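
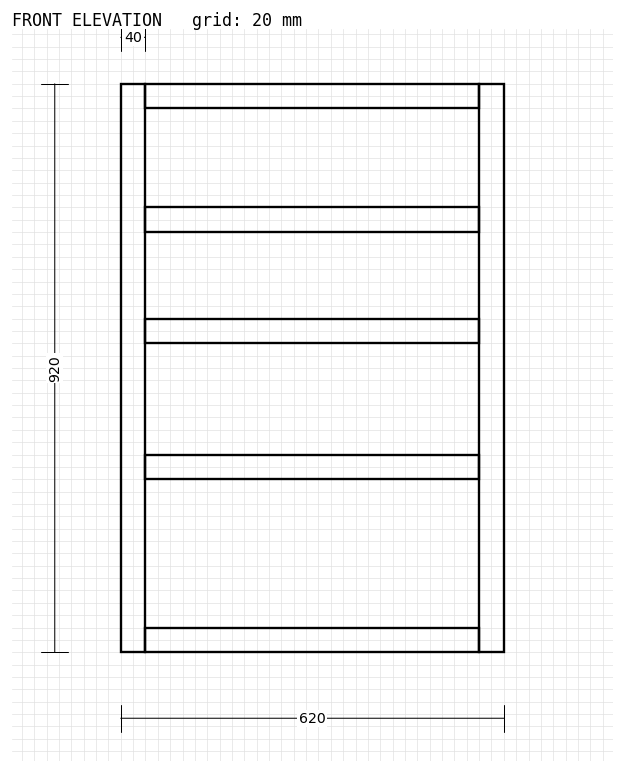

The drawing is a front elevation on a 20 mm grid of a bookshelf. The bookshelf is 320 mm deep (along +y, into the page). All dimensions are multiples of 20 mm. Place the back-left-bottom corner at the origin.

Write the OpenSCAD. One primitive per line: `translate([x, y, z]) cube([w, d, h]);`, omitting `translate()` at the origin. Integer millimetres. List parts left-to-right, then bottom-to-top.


cube([40, 320, 920]);
translate([40, 0, 0]) cube([540, 320, 40]);
translate([40, 0, 280]) cube([540, 320, 40]);
translate([40, 0, 500]) cube([540, 320, 40]);
translate([40, 0, 680]) cube([540, 320, 40]);
translate([40, 0, 880]) cube([540, 320, 40]);
translate([580, 0, 0]) cube([40, 320, 920]);


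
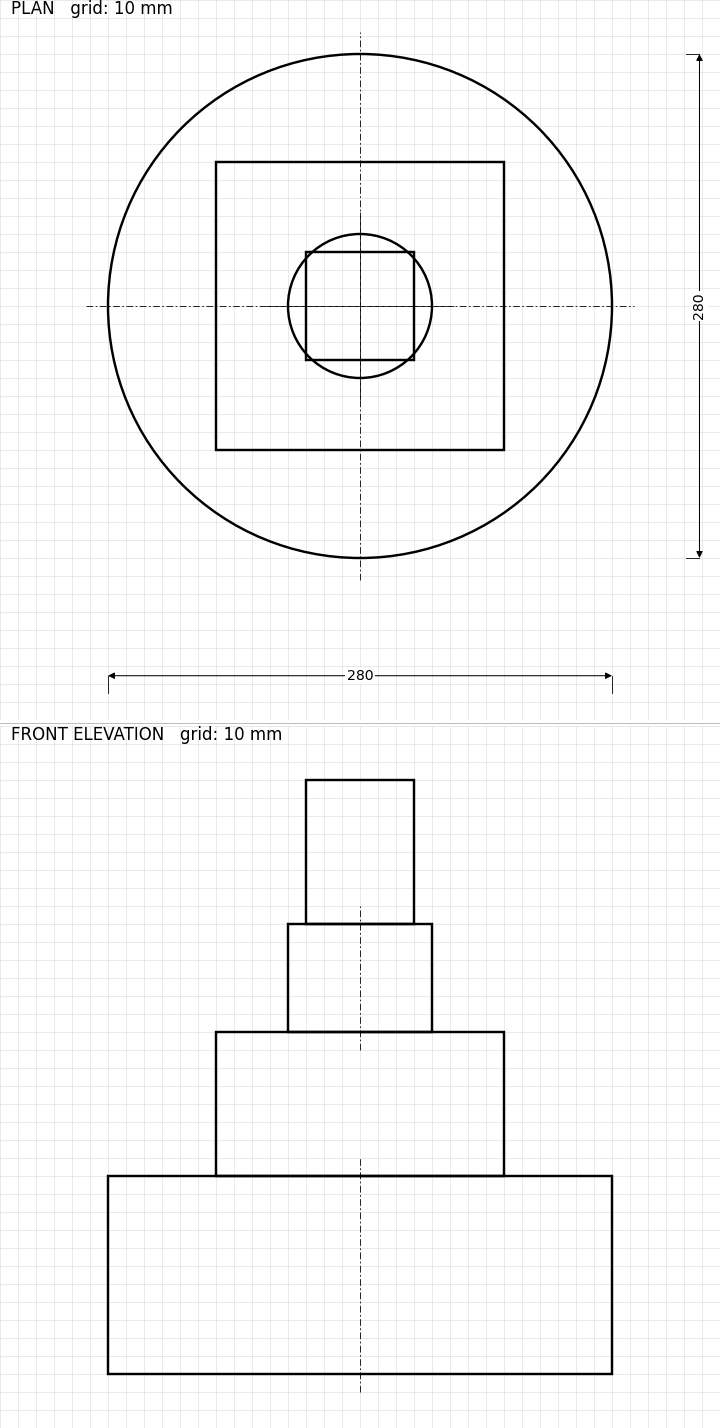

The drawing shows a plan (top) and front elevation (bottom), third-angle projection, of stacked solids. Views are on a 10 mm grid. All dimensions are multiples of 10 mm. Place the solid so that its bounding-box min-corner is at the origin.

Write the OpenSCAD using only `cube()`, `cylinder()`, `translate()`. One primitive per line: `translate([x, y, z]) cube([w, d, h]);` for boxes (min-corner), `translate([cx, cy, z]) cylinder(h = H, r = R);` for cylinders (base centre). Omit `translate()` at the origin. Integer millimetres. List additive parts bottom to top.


translate([140, 140, 0]) cylinder(h = 110, r = 140);
translate([60, 60, 110]) cube([160, 160, 80]);
translate([140, 140, 190]) cylinder(h = 60, r = 40);
translate([110, 110, 250]) cube([60, 60, 80]);


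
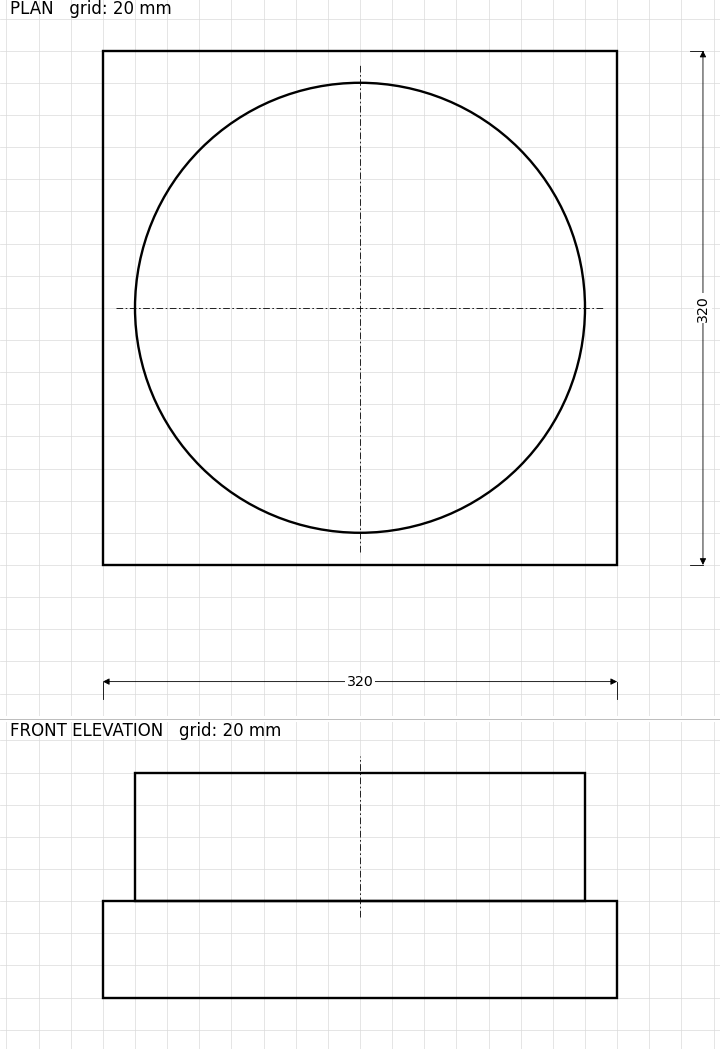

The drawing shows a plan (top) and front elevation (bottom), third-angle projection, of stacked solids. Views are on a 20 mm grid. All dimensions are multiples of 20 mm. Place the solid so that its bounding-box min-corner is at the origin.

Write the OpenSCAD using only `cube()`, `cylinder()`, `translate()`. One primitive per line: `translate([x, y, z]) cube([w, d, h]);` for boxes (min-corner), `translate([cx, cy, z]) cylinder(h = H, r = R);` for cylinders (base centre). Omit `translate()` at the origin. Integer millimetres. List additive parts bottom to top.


cube([320, 320, 60]);
translate([160, 160, 60]) cylinder(h = 80, r = 140);


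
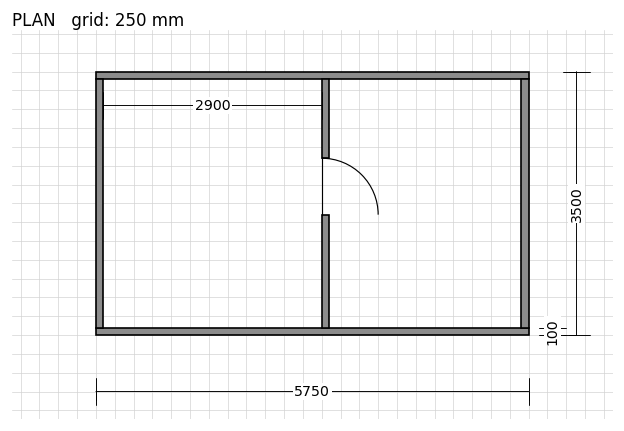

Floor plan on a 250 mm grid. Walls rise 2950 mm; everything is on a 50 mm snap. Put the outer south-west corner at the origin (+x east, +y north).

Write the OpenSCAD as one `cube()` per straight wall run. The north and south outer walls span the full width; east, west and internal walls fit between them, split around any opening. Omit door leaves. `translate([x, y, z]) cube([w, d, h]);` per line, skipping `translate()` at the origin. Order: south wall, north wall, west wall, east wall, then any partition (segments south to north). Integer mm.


cube([5750, 100, 2950]);
translate([0, 3400, 0]) cube([5750, 100, 2950]);
translate([0, 100, 0]) cube([100, 3300, 2950]);
translate([5650, 100, 0]) cube([100, 3300, 2950]);
translate([3000, 100, 0]) cube([100, 1500, 2950]);
translate([3000, 2350, 0]) cube([100, 1050, 2950]);


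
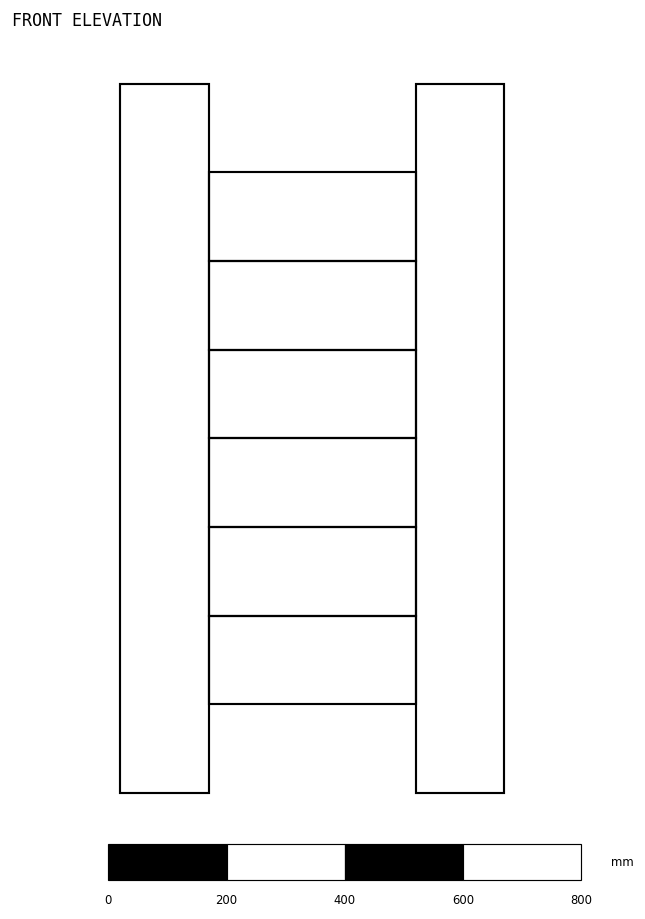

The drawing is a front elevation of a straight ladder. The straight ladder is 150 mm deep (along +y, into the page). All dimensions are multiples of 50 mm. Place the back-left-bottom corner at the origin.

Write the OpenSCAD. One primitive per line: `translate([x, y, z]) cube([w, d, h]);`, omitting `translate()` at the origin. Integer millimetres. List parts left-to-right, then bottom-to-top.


cube([150, 150, 1200]);
translate([150, 0, 150]) cube([350, 150, 150]);
translate([150, 0, 300]) cube([350, 150, 150]);
translate([150, 0, 450]) cube([350, 150, 150]);
translate([150, 0, 600]) cube([350, 150, 150]);
translate([150, 0, 750]) cube([350, 150, 150]);
translate([150, 0, 900]) cube([350, 150, 150]);
translate([500, 0, 0]) cube([150, 150, 1200]);


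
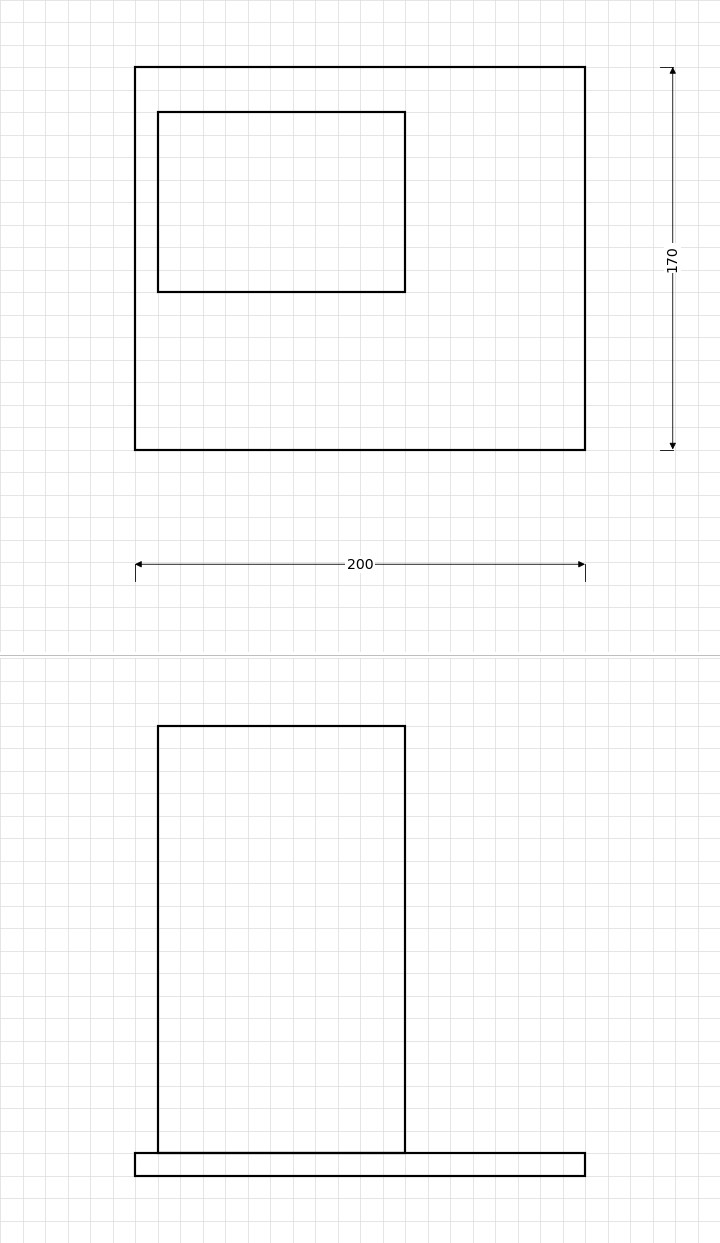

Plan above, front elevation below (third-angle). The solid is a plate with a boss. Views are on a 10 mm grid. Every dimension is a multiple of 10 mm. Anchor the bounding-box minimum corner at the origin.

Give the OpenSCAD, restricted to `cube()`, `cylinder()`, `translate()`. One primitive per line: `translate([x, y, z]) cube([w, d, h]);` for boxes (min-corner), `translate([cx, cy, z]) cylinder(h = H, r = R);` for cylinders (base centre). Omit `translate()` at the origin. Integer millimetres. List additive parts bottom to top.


cube([200, 170, 10]);
translate([10, 70, 10]) cube([110, 80, 190]);


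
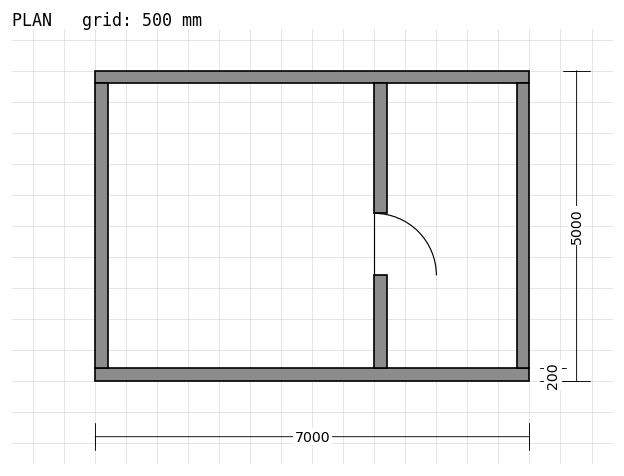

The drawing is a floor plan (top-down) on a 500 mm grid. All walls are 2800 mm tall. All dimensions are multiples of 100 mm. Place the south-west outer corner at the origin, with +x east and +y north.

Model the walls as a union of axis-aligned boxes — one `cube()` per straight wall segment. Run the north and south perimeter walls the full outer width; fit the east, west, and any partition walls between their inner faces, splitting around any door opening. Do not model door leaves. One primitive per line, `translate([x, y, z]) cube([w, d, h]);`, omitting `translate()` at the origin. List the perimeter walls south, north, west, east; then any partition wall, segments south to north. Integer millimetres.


cube([7000, 200, 2800]);
translate([0, 4800, 0]) cube([7000, 200, 2800]);
translate([0, 200, 0]) cube([200, 4600, 2800]);
translate([6800, 200, 0]) cube([200, 4600, 2800]);
translate([4500, 200, 0]) cube([200, 1500, 2800]);
translate([4500, 2700, 0]) cube([200, 2100, 2800]);


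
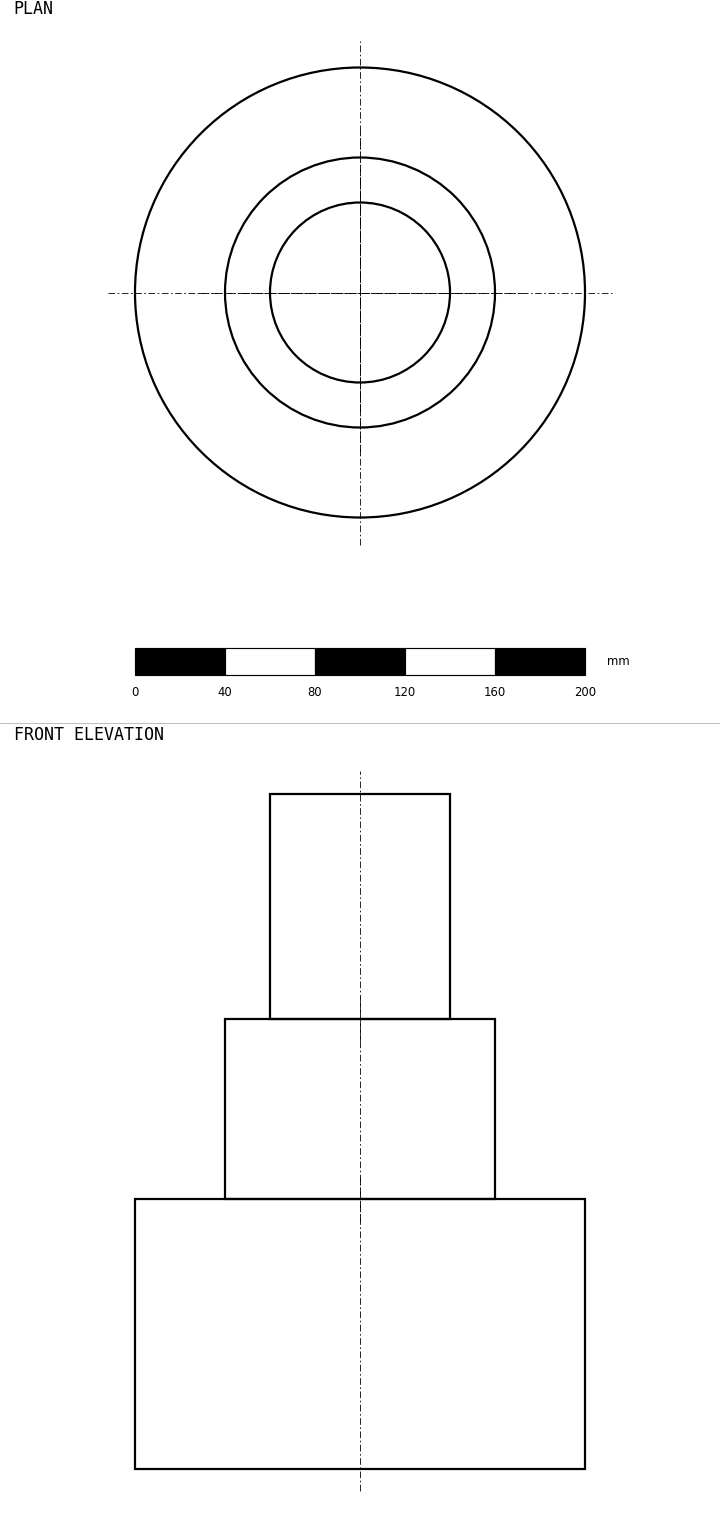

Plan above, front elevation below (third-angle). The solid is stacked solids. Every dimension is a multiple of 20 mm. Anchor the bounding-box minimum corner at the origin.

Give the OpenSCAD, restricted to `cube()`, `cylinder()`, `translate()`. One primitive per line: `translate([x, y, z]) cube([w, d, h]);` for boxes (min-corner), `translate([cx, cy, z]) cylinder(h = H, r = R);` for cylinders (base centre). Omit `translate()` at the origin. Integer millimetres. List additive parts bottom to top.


translate([100, 100, 0]) cylinder(h = 120, r = 100);
translate([100, 100, 120]) cylinder(h = 80, r = 60);
translate([100, 100, 200]) cylinder(h = 100, r = 40);


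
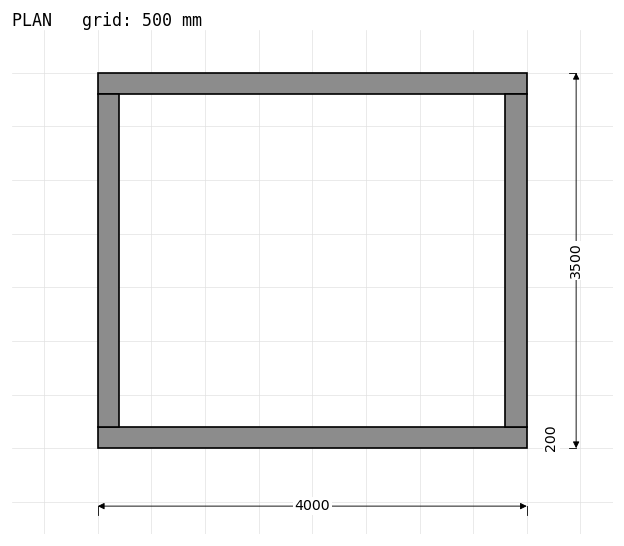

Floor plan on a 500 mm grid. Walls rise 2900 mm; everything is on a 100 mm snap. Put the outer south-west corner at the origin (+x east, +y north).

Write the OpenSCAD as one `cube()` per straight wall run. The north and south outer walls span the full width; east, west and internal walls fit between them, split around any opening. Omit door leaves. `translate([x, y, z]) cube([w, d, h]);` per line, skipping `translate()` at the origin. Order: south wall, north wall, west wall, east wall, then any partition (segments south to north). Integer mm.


cube([4000, 200, 2900]);
translate([0, 3300, 0]) cube([4000, 200, 2900]);
translate([0, 200, 0]) cube([200, 3100, 2900]);
translate([3800, 200, 0]) cube([200, 3100, 2900]);


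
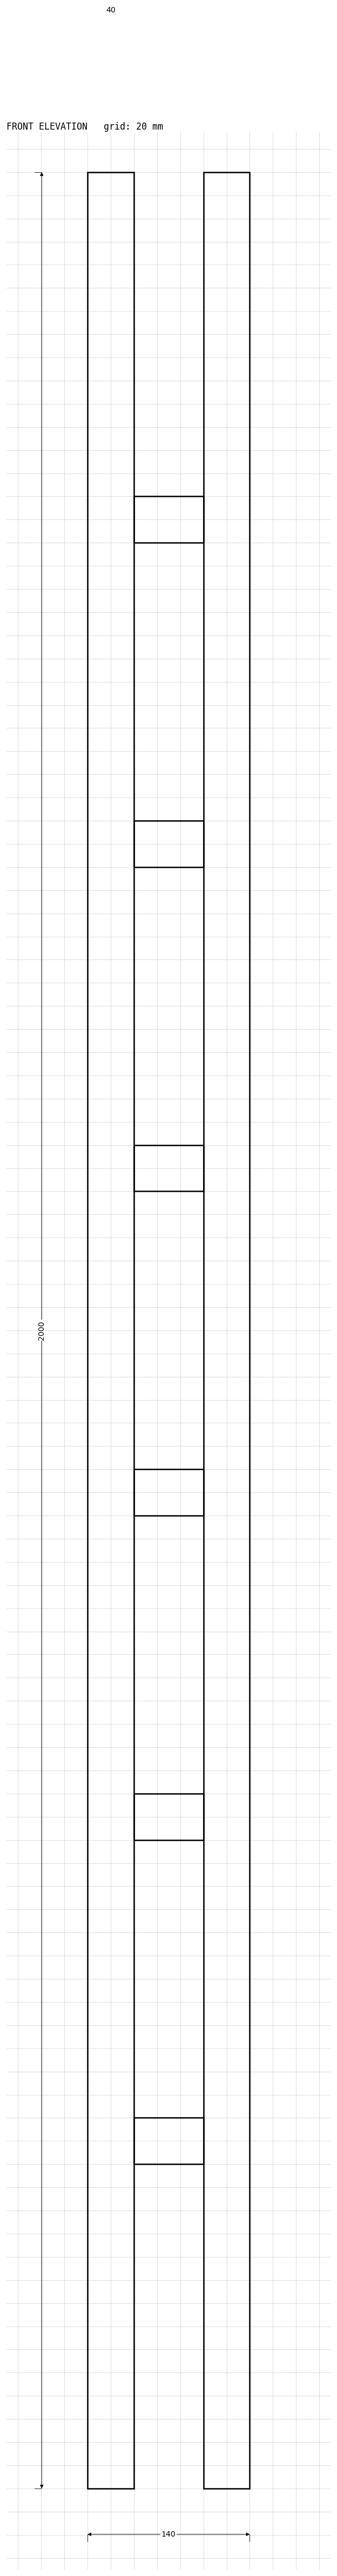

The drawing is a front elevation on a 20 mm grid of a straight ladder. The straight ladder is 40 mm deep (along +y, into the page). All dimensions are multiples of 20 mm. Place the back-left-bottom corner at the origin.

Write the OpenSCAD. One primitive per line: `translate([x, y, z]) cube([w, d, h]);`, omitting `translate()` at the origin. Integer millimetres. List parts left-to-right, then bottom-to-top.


cube([40, 40, 2000]);
translate([40, 0, 280]) cube([60, 40, 40]);
translate([40, 0, 560]) cube([60, 40, 40]);
translate([40, 0, 840]) cube([60, 40, 40]);
translate([40, 0, 1120]) cube([60, 40, 40]);
translate([40, 0, 1400]) cube([60, 40, 40]);
translate([40, 0, 1680]) cube([60, 40, 40]);
translate([100, 0, 0]) cube([40, 40, 2000]);


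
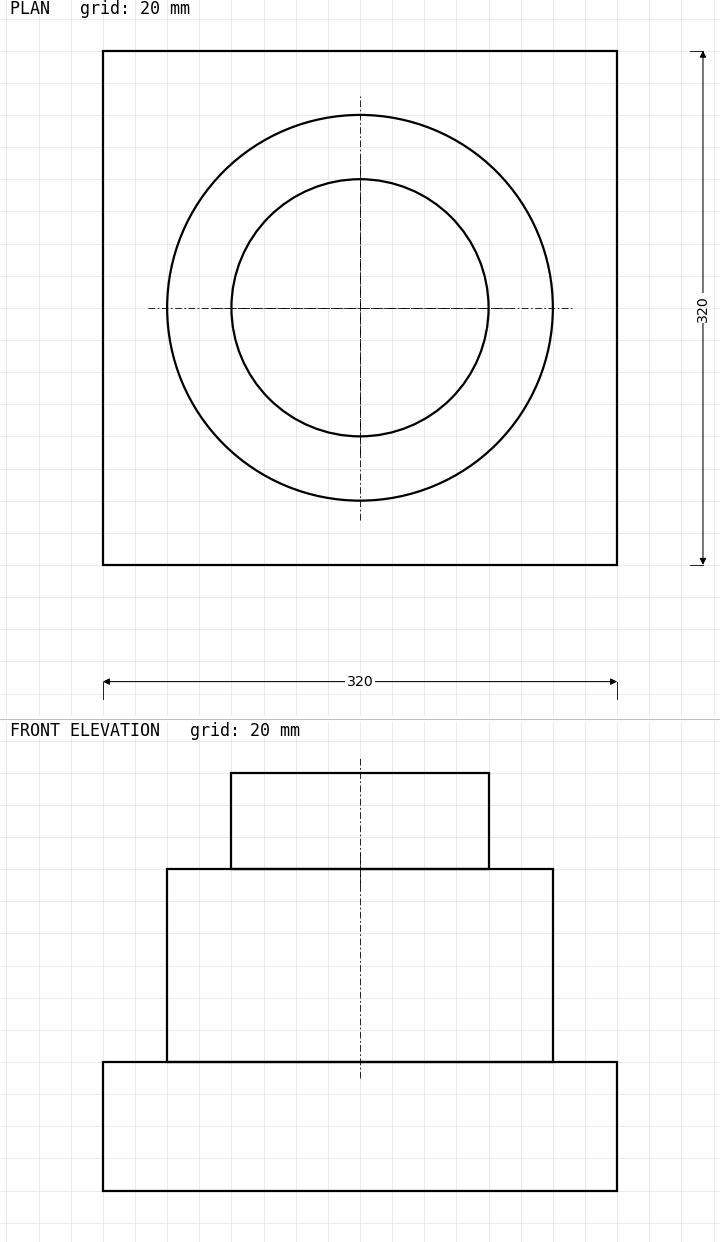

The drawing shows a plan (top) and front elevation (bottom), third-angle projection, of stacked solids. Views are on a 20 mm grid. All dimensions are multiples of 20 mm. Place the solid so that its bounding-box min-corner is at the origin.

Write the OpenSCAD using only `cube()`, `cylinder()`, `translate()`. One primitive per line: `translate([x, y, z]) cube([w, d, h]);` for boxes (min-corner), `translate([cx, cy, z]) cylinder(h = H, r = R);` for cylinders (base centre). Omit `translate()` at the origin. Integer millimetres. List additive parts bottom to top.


cube([320, 320, 80]);
translate([160, 160, 80]) cylinder(h = 120, r = 120);
translate([160, 160, 200]) cylinder(h = 60, r = 80);


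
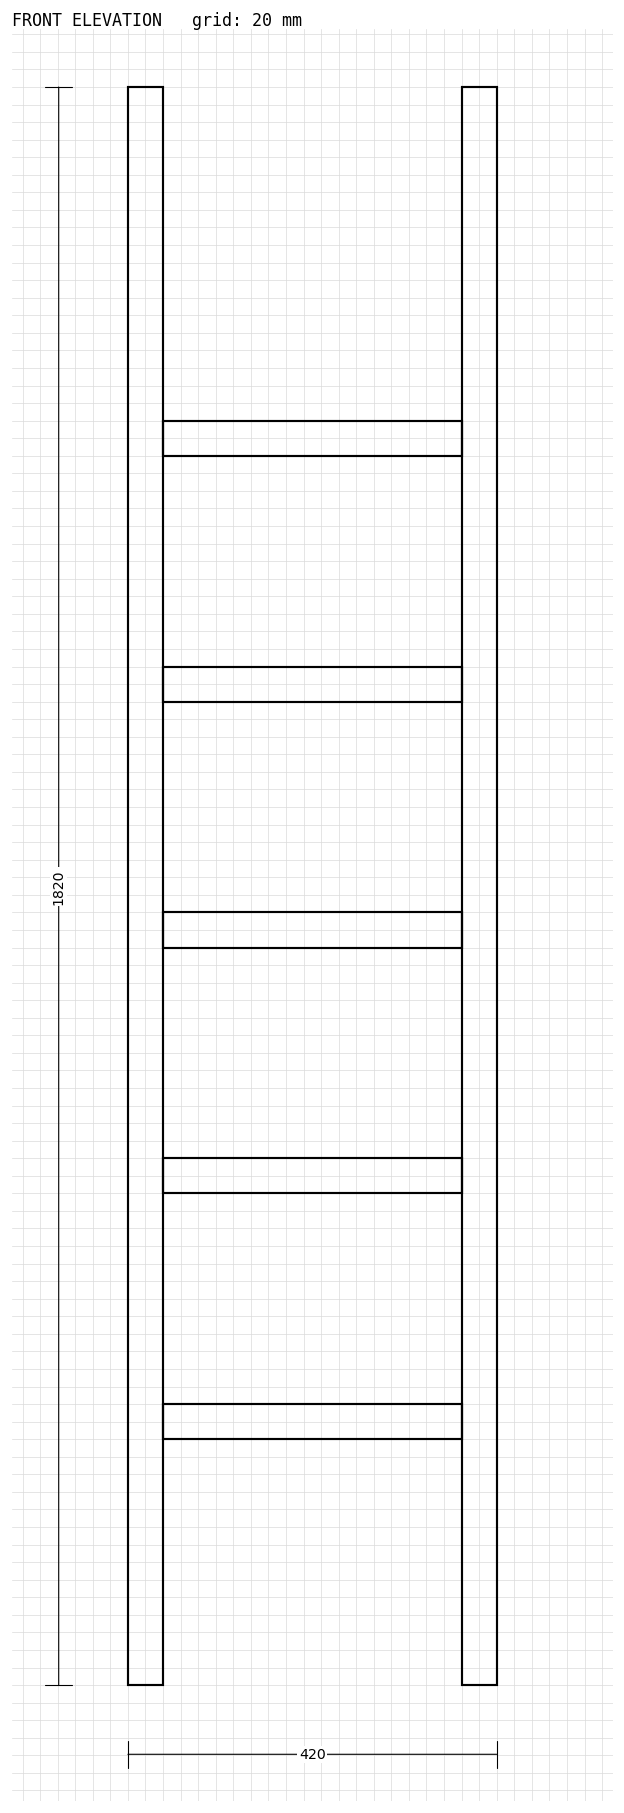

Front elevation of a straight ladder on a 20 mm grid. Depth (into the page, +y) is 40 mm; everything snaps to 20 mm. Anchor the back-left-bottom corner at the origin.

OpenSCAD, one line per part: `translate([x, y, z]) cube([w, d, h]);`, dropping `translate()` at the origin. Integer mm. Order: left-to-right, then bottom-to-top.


cube([40, 40, 1820]);
translate([40, 0, 280]) cube([340, 40, 40]);
translate([40, 0, 560]) cube([340, 40, 40]);
translate([40, 0, 840]) cube([340, 40, 40]);
translate([40, 0, 1120]) cube([340, 40, 40]);
translate([40, 0, 1400]) cube([340, 40, 40]);
translate([380, 0, 0]) cube([40, 40, 1820]);


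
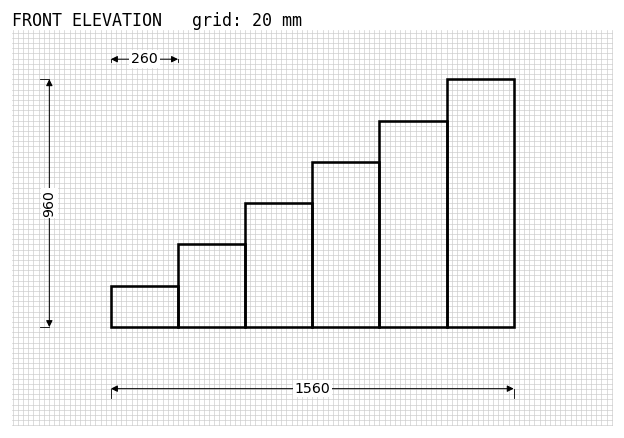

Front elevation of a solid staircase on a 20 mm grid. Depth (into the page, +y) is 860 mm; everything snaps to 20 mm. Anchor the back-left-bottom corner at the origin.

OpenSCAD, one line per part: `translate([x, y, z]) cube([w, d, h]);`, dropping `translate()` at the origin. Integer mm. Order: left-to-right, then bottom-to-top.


cube([260, 860, 160]);
translate([260, 0, 0]) cube([260, 860, 320]);
translate([520, 0, 0]) cube([260, 860, 480]);
translate([780, 0, 0]) cube([260, 860, 640]);
translate([1040, 0, 0]) cube([260, 860, 800]);
translate([1300, 0, 0]) cube([260, 860, 960]);


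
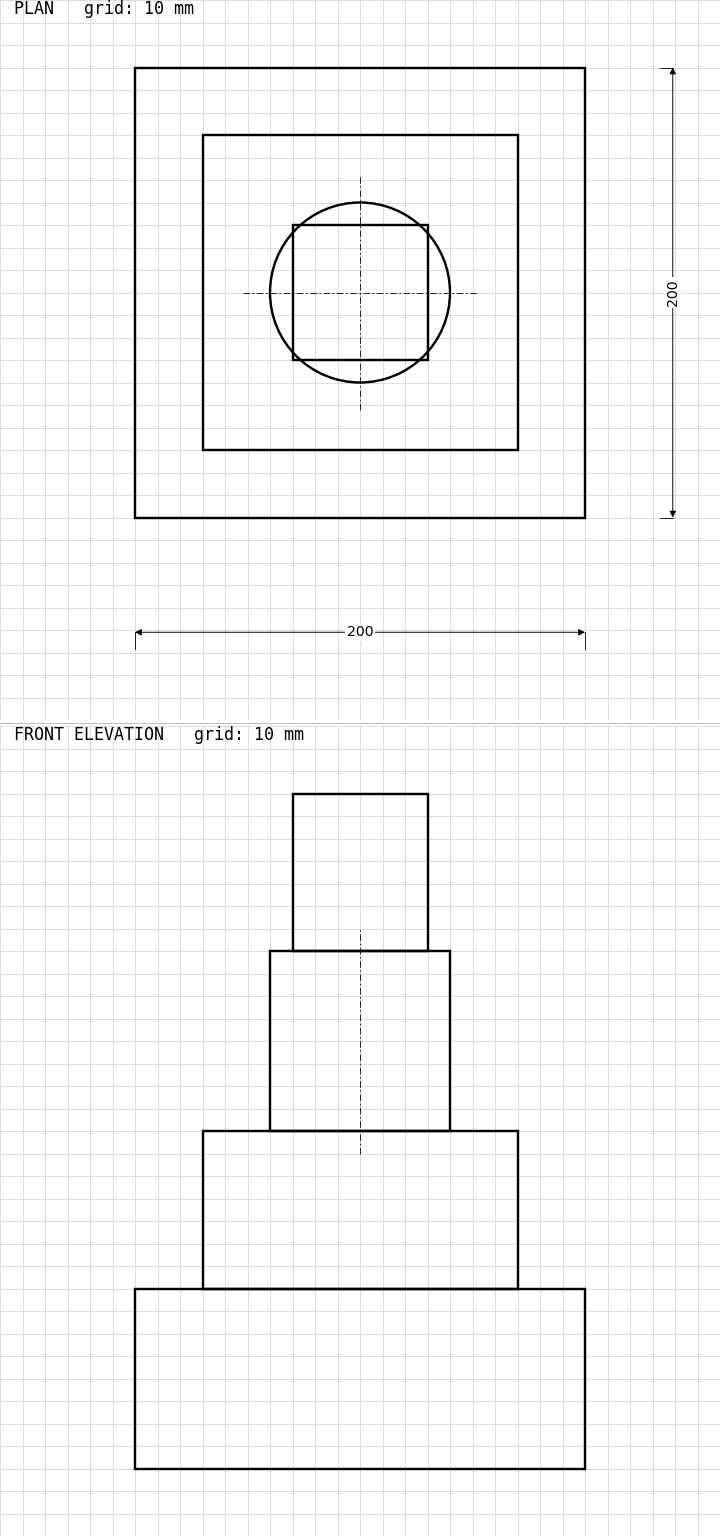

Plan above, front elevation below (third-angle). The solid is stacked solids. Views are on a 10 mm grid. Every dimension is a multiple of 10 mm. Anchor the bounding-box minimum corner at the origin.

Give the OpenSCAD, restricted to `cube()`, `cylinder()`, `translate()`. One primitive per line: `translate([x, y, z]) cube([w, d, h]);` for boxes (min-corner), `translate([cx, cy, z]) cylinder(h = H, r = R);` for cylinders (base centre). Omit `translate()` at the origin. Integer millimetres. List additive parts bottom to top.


cube([200, 200, 80]);
translate([30, 30, 80]) cube([140, 140, 70]);
translate([100, 100, 150]) cylinder(h = 80, r = 40);
translate([70, 70, 230]) cube([60, 60, 70]);


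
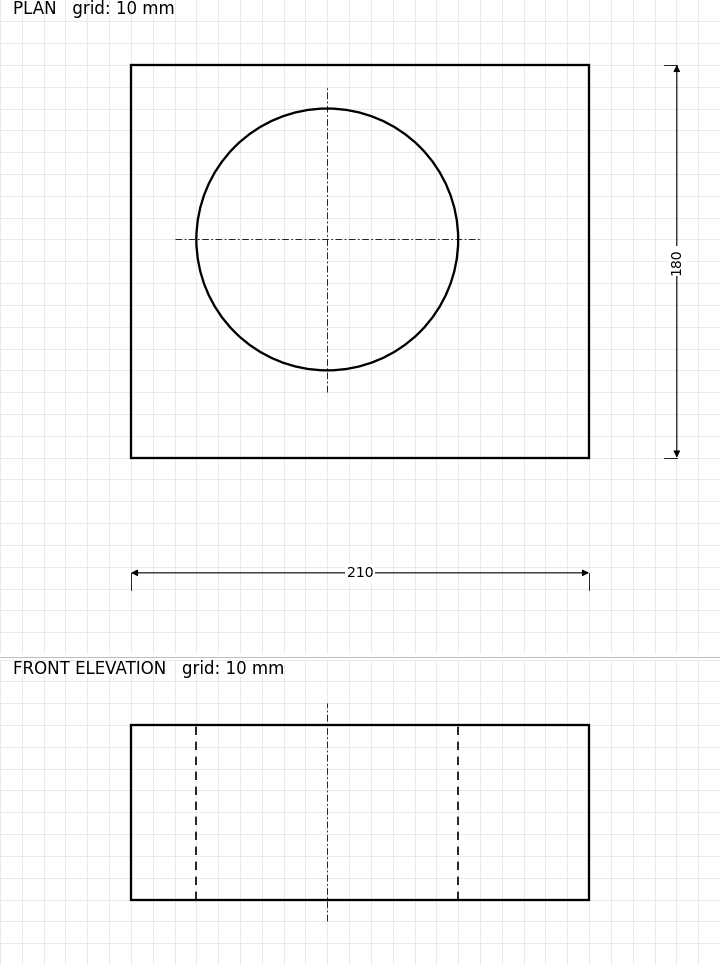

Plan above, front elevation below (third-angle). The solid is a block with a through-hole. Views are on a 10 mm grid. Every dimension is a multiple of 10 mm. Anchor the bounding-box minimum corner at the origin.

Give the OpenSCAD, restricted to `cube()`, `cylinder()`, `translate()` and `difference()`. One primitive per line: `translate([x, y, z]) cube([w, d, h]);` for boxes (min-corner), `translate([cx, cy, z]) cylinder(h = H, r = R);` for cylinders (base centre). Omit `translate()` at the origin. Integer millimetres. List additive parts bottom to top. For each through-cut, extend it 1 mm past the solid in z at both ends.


difference() {
  cube([210, 180, 80]);
  translate([90, 100, -1]) cylinder(h = 82, r = 60);
}


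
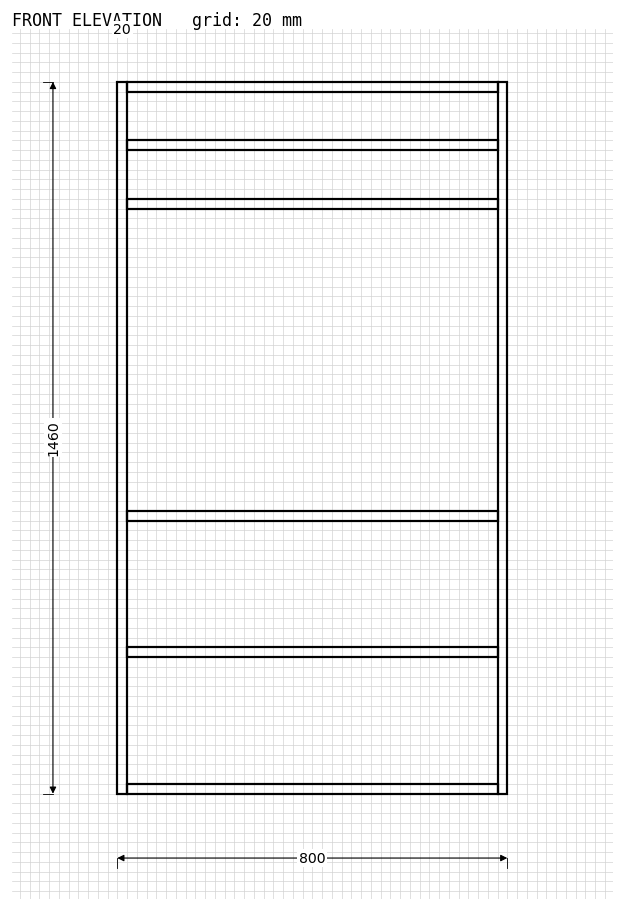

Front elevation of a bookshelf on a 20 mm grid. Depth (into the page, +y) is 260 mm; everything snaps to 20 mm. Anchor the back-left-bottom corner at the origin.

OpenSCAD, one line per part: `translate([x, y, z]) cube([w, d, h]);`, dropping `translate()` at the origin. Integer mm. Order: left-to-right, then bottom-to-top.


cube([20, 260, 1460]);
translate([20, 0, 0]) cube([760, 260, 20]);
translate([20, 0, 280]) cube([760, 260, 20]);
translate([20, 0, 560]) cube([760, 260, 20]);
translate([20, 0, 1200]) cube([760, 260, 20]);
translate([20, 0, 1320]) cube([760, 260, 20]);
translate([20, 0, 1440]) cube([760, 260, 20]);
translate([780, 0, 0]) cube([20, 260, 1460]);


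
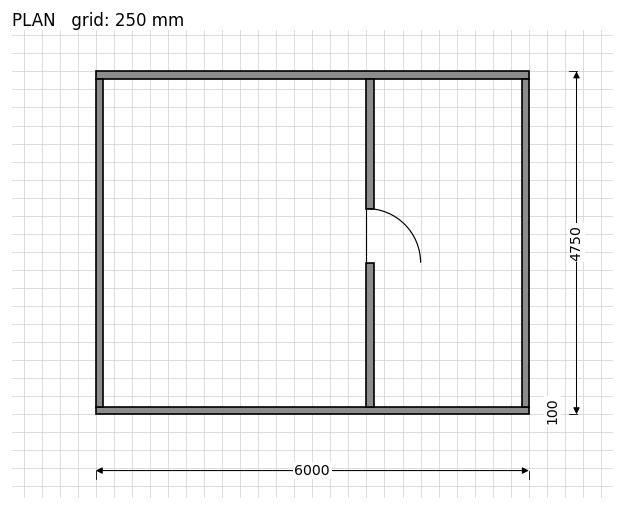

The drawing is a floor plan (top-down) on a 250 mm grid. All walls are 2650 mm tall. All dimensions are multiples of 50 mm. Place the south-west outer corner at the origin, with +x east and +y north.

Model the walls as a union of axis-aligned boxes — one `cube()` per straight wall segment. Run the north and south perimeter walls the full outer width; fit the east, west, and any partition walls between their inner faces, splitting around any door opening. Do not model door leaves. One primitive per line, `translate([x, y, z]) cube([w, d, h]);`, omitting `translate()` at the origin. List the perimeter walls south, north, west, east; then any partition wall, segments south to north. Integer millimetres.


cube([6000, 100, 2650]);
translate([0, 4650, 0]) cube([6000, 100, 2650]);
translate([0, 100, 0]) cube([100, 4550, 2650]);
translate([5900, 100, 0]) cube([100, 4550, 2650]);
translate([3750, 100, 0]) cube([100, 2000, 2650]);
translate([3750, 2850, 0]) cube([100, 1800, 2650]);


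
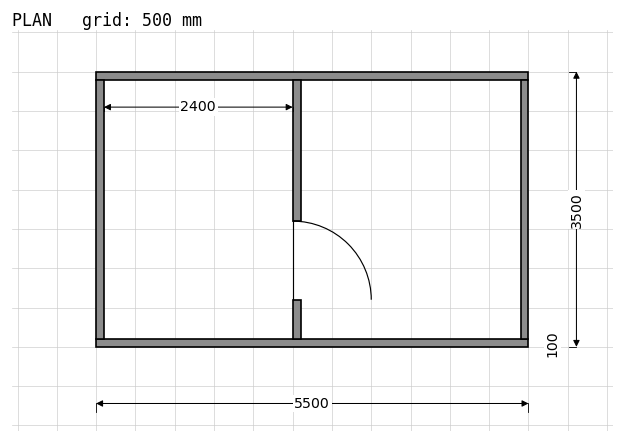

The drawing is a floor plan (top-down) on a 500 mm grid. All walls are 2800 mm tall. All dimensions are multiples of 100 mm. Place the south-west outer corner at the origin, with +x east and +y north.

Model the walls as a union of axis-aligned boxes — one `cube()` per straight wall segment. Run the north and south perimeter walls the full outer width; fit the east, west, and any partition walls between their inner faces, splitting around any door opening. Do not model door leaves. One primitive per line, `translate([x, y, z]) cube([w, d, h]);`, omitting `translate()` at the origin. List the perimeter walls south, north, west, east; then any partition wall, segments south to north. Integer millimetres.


cube([5500, 100, 2800]);
translate([0, 3400, 0]) cube([5500, 100, 2800]);
translate([0, 100, 0]) cube([100, 3300, 2800]);
translate([5400, 100, 0]) cube([100, 3300, 2800]);
translate([2500, 100, 0]) cube([100, 500, 2800]);
translate([2500, 1600, 0]) cube([100, 1800, 2800]);


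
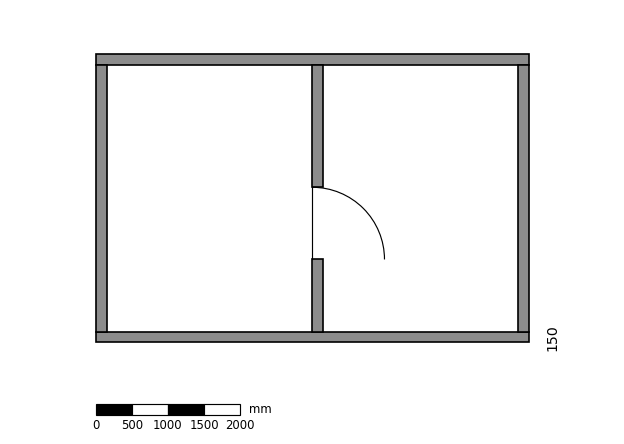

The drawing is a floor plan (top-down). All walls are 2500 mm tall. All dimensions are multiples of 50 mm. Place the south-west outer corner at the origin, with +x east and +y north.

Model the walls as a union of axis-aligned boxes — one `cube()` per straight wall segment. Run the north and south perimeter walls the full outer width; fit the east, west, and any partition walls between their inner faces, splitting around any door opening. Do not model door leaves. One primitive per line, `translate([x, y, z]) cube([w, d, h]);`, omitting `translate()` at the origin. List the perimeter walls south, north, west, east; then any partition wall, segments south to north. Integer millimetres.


cube([6000, 150, 2500]);
translate([0, 3850, 0]) cube([6000, 150, 2500]);
translate([0, 150, 0]) cube([150, 3700, 2500]);
translate([5850, 150, 0]) cube([150, 3700, 2500]);
translate([3000, 150, 0]) cube([150, 1000, 2500]);
translate([3000, 2150, 0]) cube([150, 1700, 2500]);


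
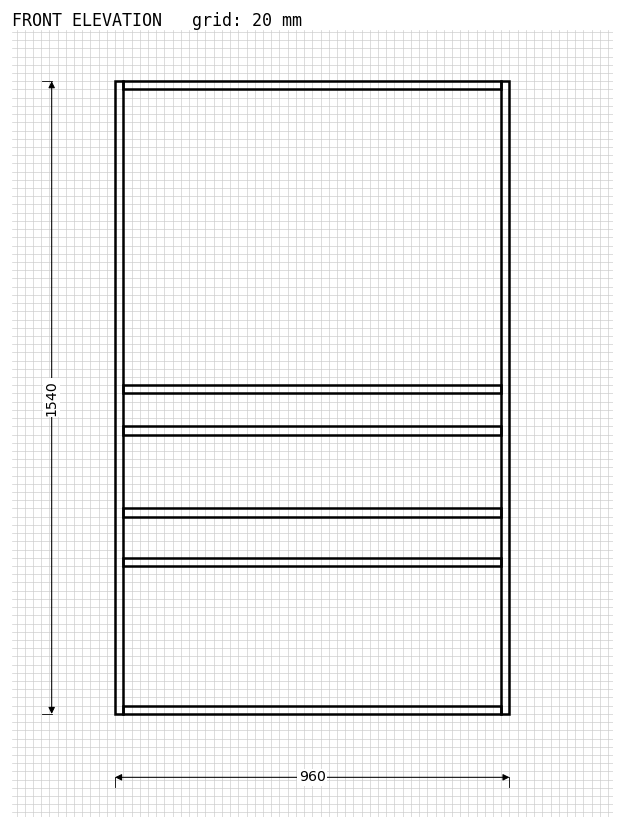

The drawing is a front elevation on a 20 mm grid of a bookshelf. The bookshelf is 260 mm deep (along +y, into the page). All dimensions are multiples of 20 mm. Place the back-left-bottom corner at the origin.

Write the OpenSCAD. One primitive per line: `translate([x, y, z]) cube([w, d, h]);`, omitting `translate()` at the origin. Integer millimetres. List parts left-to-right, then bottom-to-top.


cube([20, 260, 1540]);
translate([20, 0, 0]) cube([920, 260, 20]);
translate([20, 0, 360]) cube([920, 260, 20]);
translate([20, 0, 480]) cube([920, 260, 20]);
translate([20, 0, 680]) cube([920, 260, 20]);
translate([20, 0, 780]) cube([920, 260, 20]);
translate([20, 0, 1520]) cube([920, 260, 20]);
translate([940, 0, 0]) cube([20, 260, 1540]);


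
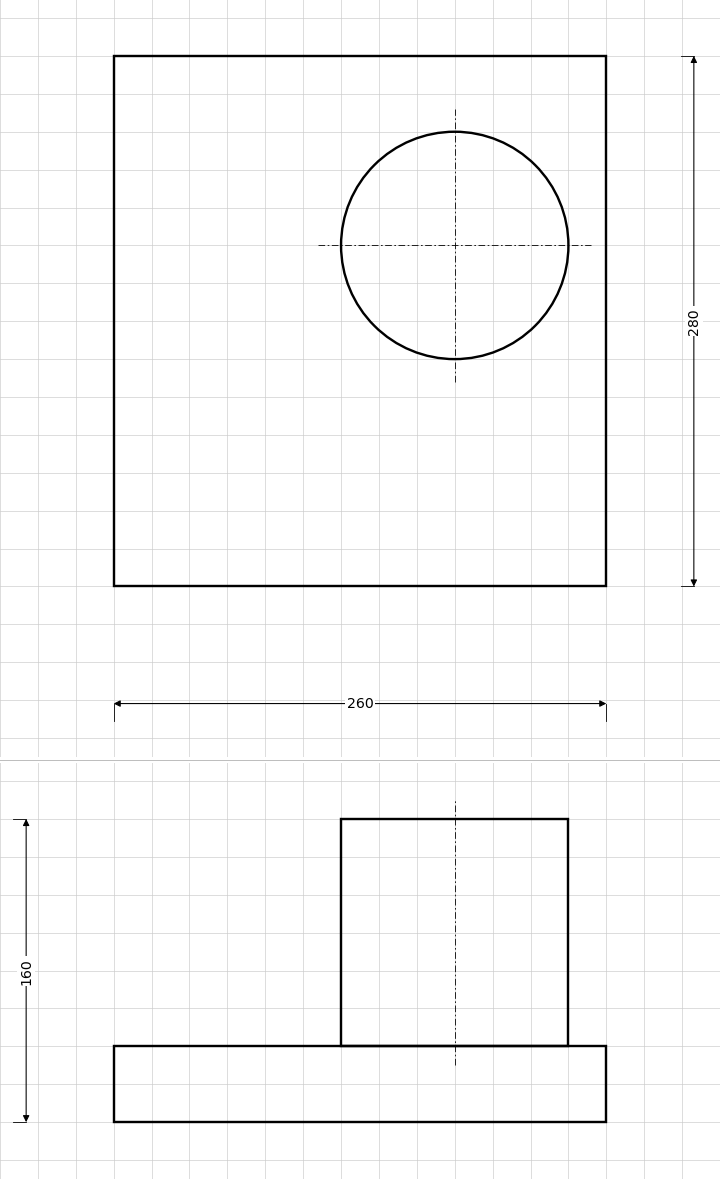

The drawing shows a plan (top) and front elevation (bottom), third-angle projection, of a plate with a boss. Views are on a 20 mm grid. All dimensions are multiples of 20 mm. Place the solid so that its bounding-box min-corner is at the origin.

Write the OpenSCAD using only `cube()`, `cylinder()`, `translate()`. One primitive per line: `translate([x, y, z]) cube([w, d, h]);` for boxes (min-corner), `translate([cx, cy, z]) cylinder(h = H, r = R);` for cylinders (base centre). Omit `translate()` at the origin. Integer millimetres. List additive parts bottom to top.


cube([260, 280, 40]);
translate([180, 180, 40]) cylinder(h = 120, r = 60);


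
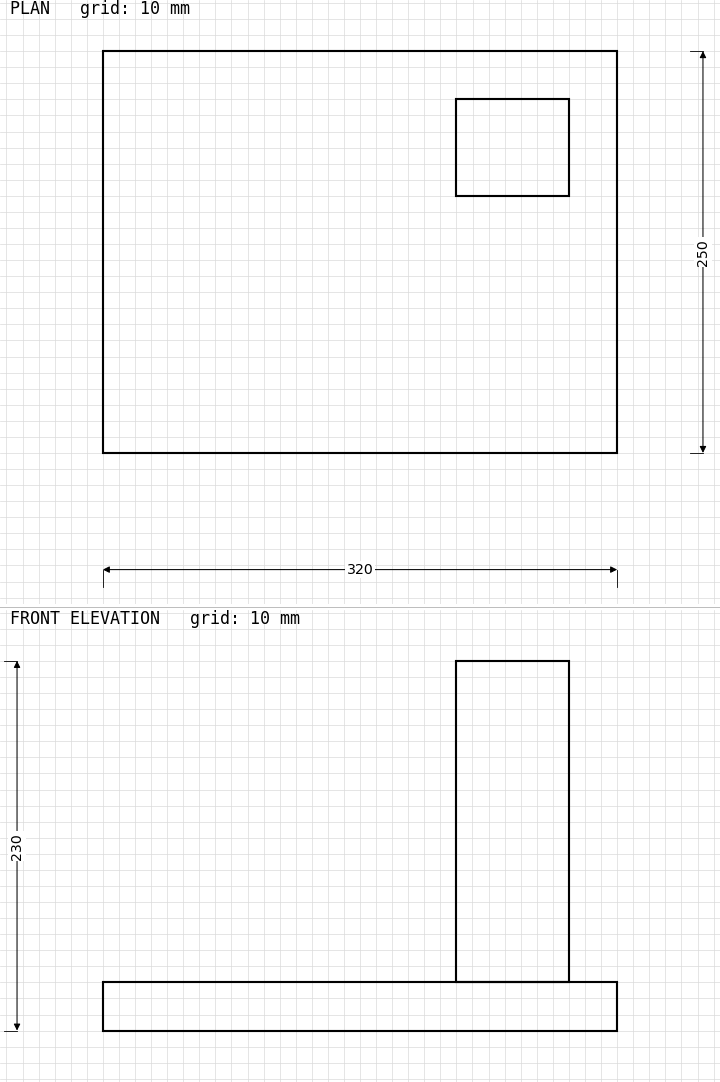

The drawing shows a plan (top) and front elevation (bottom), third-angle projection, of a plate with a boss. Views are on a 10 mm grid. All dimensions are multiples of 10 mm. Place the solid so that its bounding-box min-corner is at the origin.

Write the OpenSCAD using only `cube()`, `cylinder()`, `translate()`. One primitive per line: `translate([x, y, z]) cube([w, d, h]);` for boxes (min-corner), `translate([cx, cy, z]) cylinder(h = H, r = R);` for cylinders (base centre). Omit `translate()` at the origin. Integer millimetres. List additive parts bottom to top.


cube([320, 250, 30]);
translate([220, 160, 30]) cube([70, 60, 200]);


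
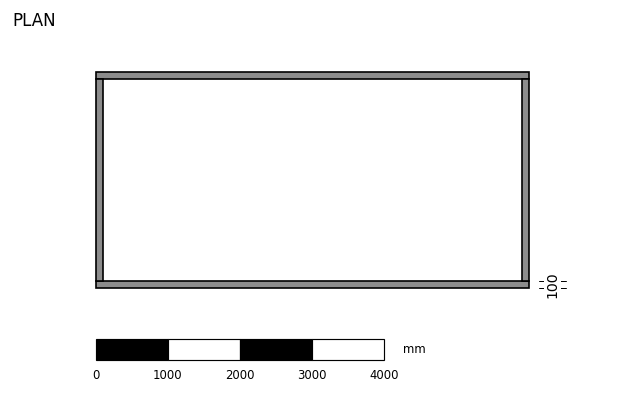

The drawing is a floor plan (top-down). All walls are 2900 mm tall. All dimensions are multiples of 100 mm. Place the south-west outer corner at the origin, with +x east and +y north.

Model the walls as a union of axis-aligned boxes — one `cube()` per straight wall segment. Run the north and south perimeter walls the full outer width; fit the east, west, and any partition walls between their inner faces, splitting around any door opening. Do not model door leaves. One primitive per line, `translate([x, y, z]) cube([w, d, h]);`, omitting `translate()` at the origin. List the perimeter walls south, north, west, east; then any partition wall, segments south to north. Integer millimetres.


cube([6000, 100, 2900]);
translate([0, 2900, 0]) cube([6000, 100, 2900]);
translate([0, 100, 0]) cube([100, 2800, 2900]);
translate([5900, 100, 0]) cube([100, 2800, 2900]);


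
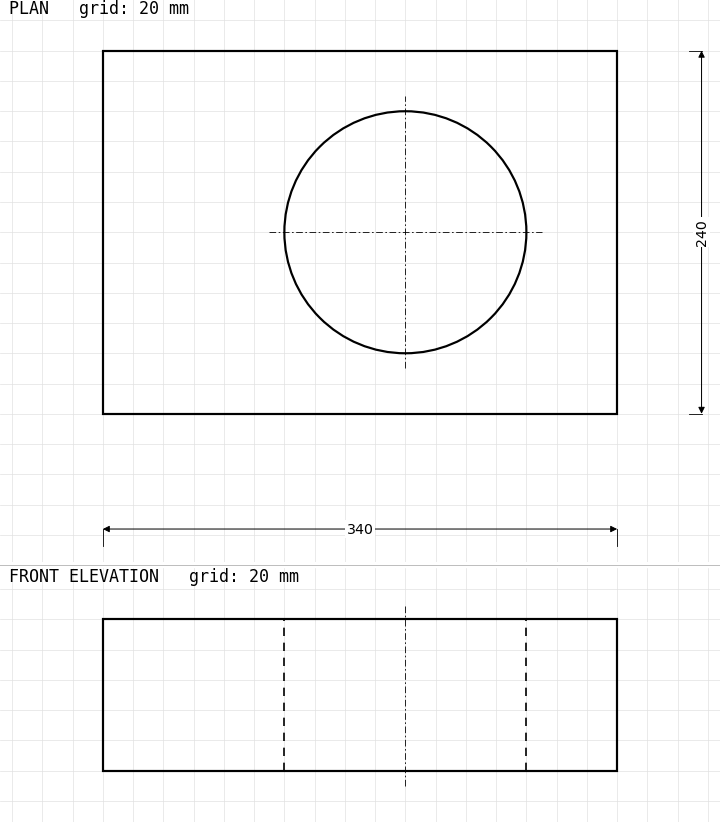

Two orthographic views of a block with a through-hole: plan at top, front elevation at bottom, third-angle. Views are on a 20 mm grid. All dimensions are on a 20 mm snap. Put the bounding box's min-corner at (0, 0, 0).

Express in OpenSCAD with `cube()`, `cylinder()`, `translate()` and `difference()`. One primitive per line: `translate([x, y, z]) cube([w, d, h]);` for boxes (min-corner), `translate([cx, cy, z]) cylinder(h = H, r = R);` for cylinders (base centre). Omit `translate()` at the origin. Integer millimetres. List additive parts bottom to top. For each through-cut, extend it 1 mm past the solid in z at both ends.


difference() {
  cube([340, 240, 100]);
  translate([200, 120, -1]) cylinder(h = 102, r = 80);
}


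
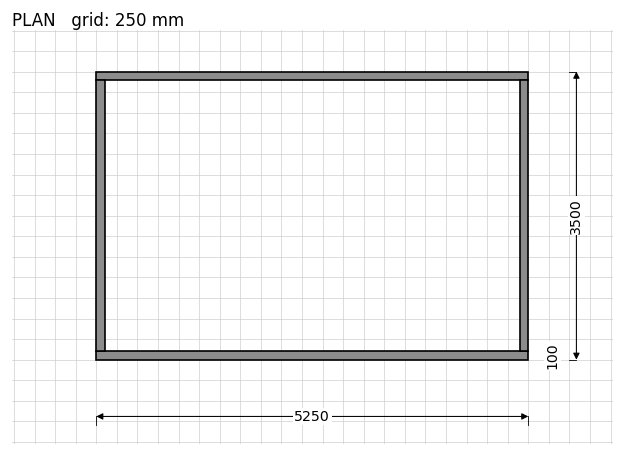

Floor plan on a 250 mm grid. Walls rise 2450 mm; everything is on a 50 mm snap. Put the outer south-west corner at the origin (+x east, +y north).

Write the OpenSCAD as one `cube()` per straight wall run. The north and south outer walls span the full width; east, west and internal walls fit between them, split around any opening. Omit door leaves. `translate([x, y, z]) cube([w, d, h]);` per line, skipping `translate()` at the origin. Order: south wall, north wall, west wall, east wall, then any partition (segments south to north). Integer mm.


cube([5250, 100, 2450]);
translate([0, 3400, 0]) cube([5250, 100, 2450]);
translate([0, 100, 0]) cube([100, 3300, 2450]);
translate([5150, 100, 0]) cube([100, 3300, 2450]);


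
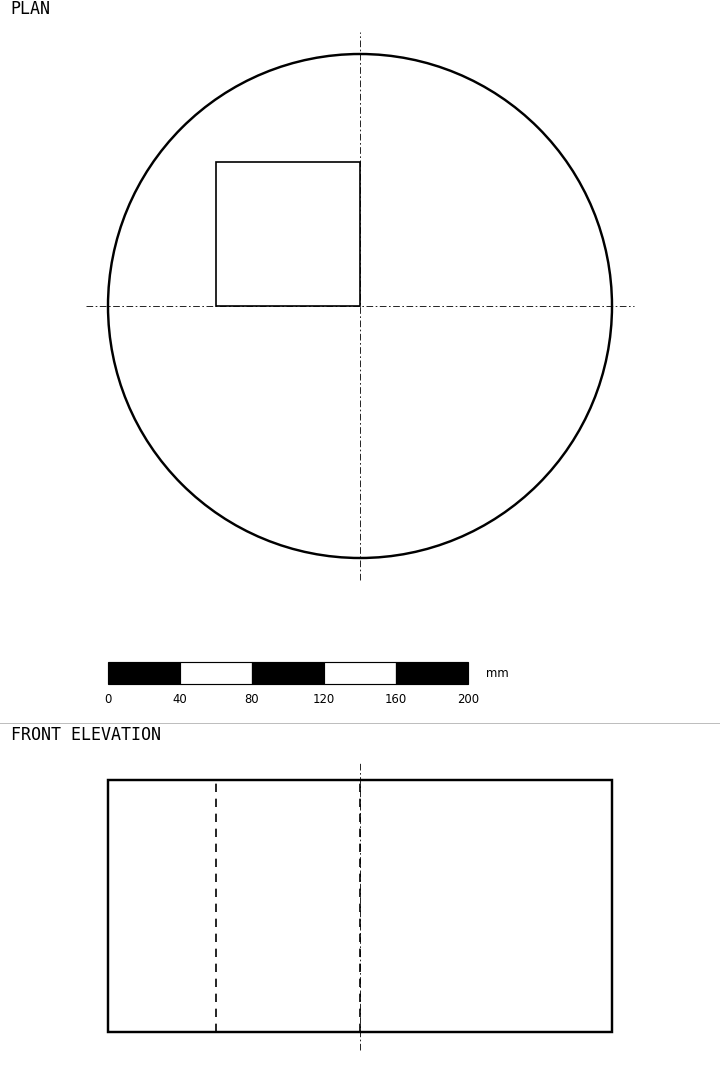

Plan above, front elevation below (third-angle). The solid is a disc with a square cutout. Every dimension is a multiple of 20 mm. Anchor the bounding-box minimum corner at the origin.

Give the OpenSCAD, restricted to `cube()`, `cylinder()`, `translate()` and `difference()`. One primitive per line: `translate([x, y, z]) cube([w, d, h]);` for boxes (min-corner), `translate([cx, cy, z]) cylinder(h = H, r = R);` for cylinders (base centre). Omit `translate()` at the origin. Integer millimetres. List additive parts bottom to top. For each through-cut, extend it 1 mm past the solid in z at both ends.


difference() {
  translate([140, 140, 0]) cylinder(h = 140, r = 140);
  translate([60, 140, -1]) cube([80, 80, 142]);
}


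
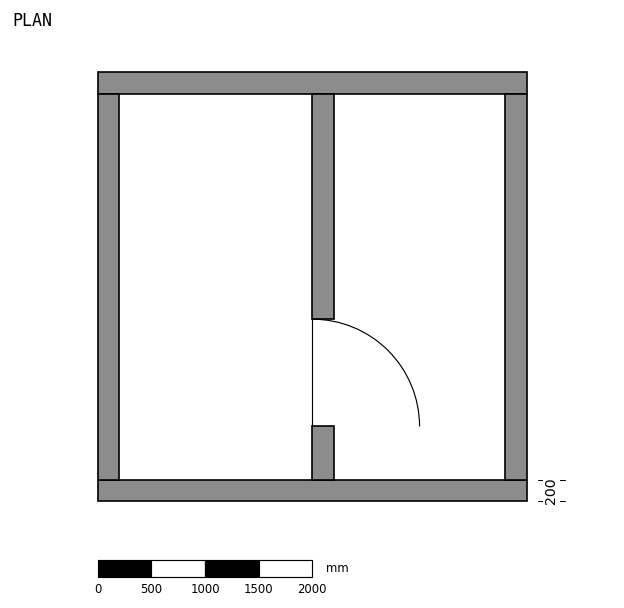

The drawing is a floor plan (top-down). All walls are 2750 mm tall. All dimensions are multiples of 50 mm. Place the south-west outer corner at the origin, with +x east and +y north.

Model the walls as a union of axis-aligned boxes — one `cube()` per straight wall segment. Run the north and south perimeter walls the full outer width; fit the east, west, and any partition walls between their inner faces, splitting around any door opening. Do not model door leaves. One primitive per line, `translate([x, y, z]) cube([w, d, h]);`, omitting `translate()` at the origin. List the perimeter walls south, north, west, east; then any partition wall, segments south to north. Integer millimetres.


cube([4000, 200, 2750]);
translate([0, 3800, 0]) cube([4000, 200, 2750]);
translate([0, 200, 0]) cube([200, 3600, 2750]);
translate([3800, 200, 0]) cube([200, 3600, 2750]);
translate([2000, 200, 0]) cube([200, 500, 2750]);
translate([2000, 1700, 0]) cube([200, 2100, 2750]);


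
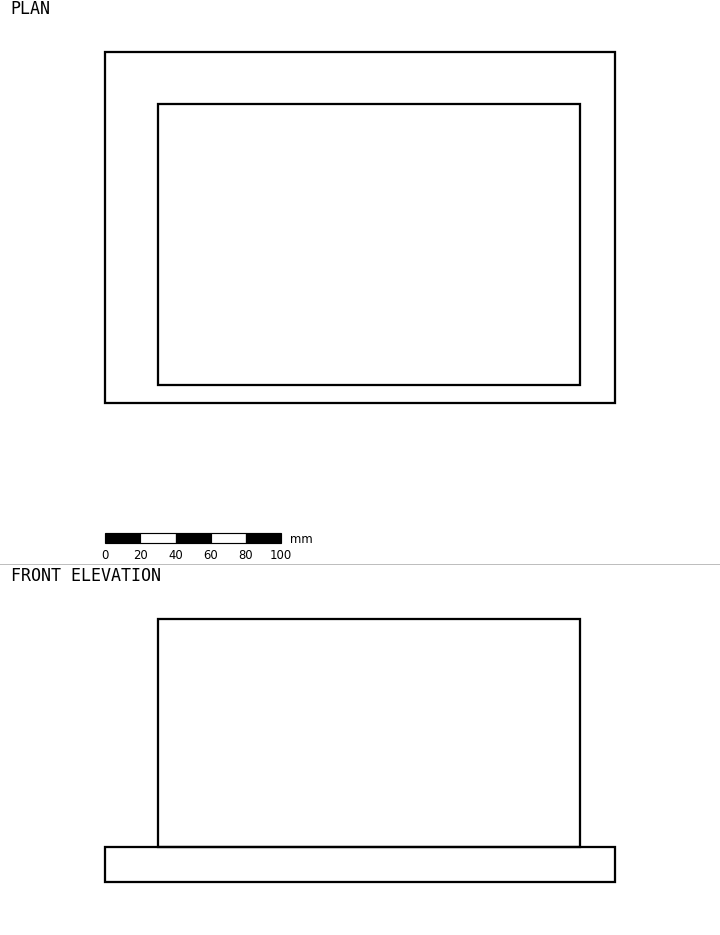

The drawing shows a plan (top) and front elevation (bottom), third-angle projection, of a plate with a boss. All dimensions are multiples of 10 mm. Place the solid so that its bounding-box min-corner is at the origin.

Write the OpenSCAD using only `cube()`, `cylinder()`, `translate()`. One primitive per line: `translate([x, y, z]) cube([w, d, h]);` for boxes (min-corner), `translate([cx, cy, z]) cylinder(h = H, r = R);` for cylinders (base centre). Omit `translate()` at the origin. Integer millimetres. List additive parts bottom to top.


cube([290, 200, 20]);
translate([30, 10, 20]) cube([240, 160, 130]);


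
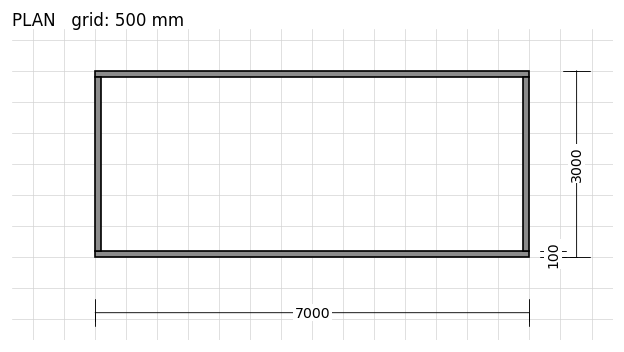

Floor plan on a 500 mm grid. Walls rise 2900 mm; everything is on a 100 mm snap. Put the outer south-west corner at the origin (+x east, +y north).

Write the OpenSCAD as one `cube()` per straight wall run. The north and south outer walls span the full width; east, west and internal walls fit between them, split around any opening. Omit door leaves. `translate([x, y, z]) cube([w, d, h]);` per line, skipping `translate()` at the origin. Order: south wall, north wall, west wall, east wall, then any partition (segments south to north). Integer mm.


cube([7000, 100, 2900]);
translate([0, 2900, 0]) cube([7000, 100, 2900]);
translate([0, 100, 0]) cube([100, 2800, 2900]);
translate([6900, 100, 0]) cube([100, 2800, 2900]);


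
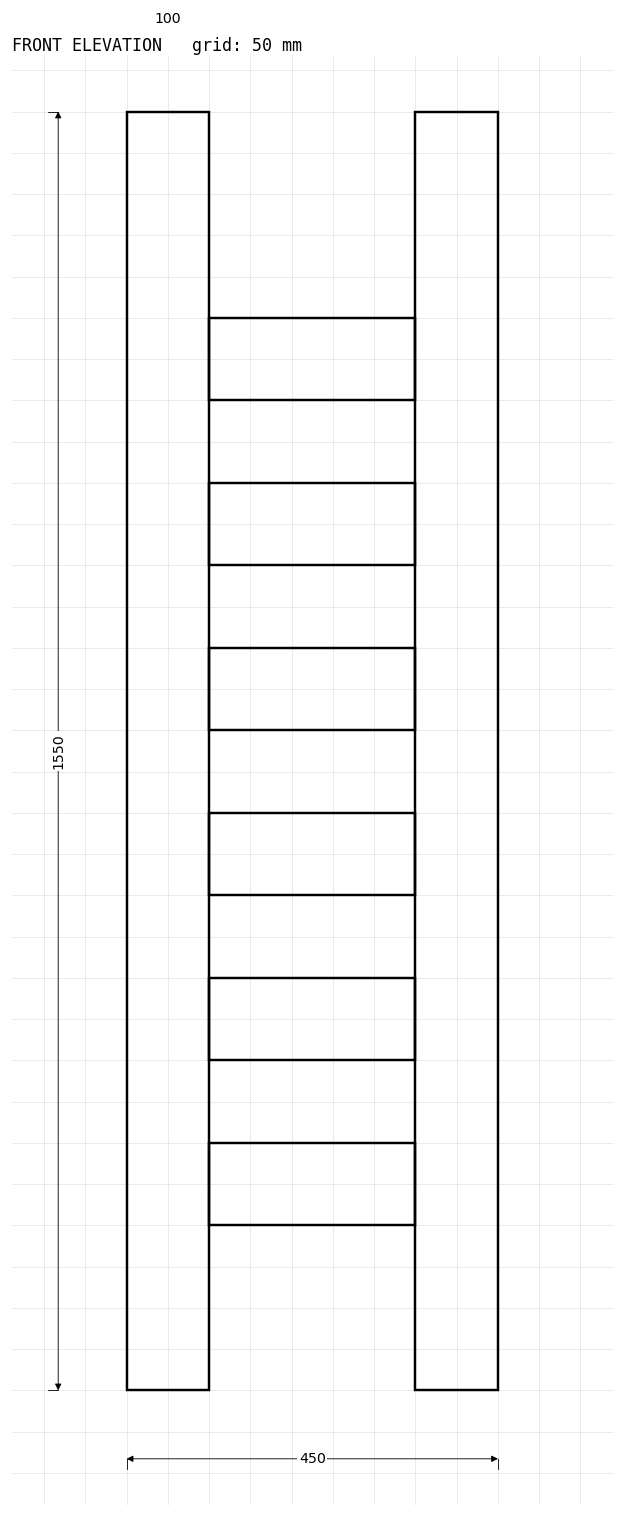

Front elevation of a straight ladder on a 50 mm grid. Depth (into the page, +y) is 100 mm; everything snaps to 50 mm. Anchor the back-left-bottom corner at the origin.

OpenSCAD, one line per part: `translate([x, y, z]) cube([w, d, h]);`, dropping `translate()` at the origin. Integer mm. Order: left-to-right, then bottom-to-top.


cube([100, 100, 1550]);
translate([100, 0, 200]) cube([250, 100, 100]);
translate([100, 0, 400]) cube([250, 100, 100]);
translate([100, 0, 600]) cube([250, 100, 100]);
translate([100, 0, 800]) cube([250, 100, 100]);
translate([100, 0, 1000]) cube([250, 100, 100]);
translate([100, 0, 1200]) cube([250, 100, 100]);
translate([350, 0, 0]) cube([100, 100, 1550]);


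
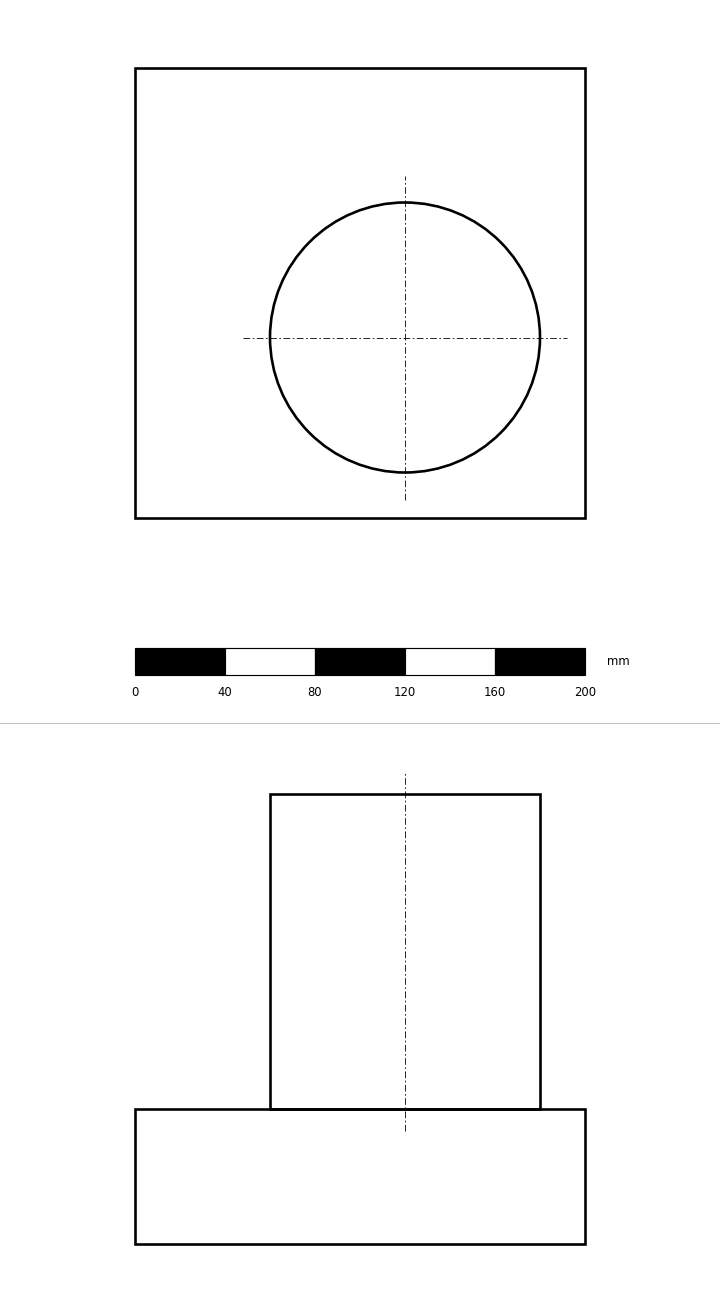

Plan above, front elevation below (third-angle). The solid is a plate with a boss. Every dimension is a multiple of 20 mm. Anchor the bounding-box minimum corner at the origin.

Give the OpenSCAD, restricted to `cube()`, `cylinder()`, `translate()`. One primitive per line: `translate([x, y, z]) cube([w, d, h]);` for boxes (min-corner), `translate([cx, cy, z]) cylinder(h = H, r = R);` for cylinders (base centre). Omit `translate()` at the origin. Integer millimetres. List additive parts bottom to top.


cube([200, 200, 60]);
translate([120, 80, 60]) cylinder(h = 140, r = 60);


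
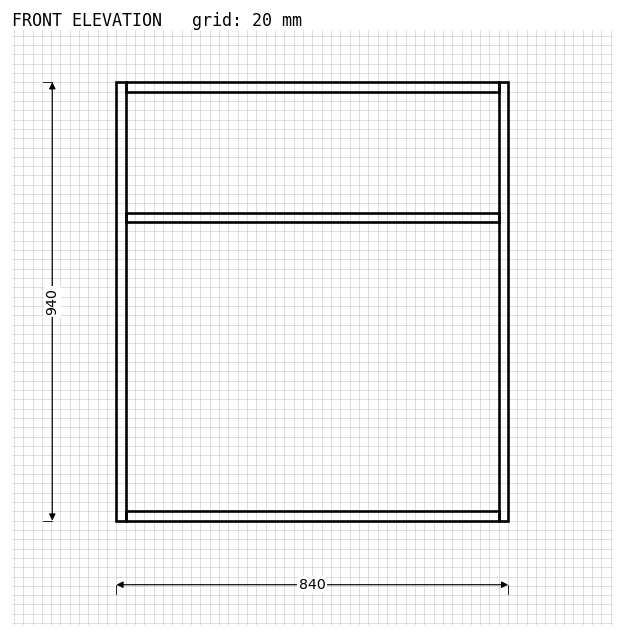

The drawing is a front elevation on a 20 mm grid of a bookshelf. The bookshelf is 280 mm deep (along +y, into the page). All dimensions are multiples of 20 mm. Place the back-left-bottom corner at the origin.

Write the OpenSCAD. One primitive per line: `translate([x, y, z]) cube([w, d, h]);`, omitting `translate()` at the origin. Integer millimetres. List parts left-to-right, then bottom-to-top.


cube([20, 280, 940]);
translate([20, 0, 0]) cube([800, 280, 20]);
translate([20, 0, 640]) cube([800, 280, 20]);
translate([20, 0, 920]) cube([800, 280, 20]);
translate([820, 0, 0]) cube([20, 280, 940]);


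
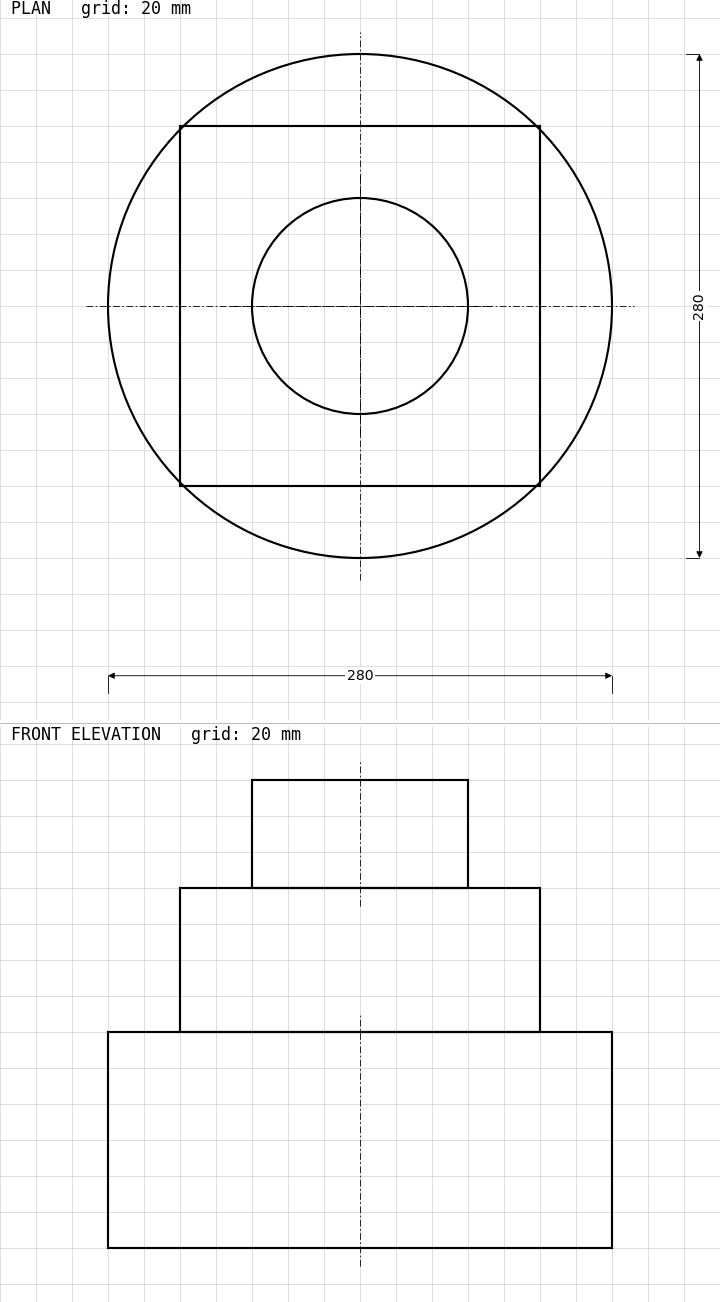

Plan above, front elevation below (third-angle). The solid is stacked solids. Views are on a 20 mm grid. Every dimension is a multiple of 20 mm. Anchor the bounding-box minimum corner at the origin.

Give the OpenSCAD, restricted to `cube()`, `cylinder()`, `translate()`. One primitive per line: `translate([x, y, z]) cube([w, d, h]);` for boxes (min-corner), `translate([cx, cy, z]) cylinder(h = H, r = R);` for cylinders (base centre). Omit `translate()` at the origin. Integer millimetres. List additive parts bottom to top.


translate([140, 140, 0]) cylinder(h = 120, r = 140);
translate([40, 40, 120]) cube([200, 200, 80]);
translate([140, 140, 200]) cylinder(h = 60, r = 60);


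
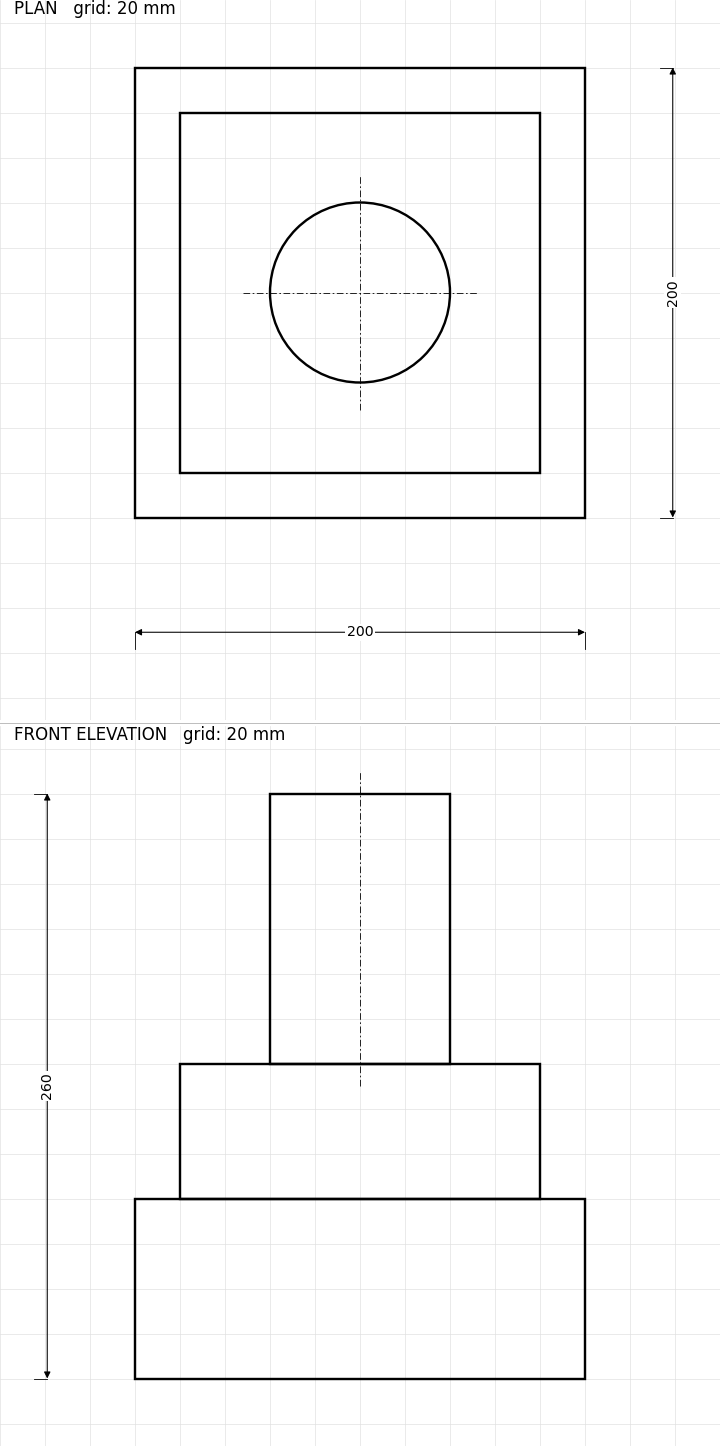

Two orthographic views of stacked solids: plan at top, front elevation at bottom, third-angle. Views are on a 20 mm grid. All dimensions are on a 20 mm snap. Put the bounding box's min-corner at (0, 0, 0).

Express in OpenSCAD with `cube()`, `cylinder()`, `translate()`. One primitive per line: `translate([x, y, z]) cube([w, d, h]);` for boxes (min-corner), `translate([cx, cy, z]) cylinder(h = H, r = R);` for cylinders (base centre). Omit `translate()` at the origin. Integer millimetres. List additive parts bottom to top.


cube([200, 200, 80]);
translate([20, 20, 80]) cube([160, 160, 60]);
translate([100, 100, 140]) cylinder(h = 120, r = 40);
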